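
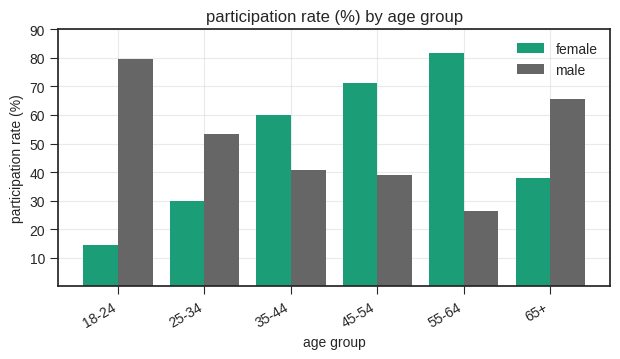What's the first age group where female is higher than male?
25-34: female ≈ 30 vs male ≈ 50 (not yet); 35-44: female ≈ 60 vs male ≈ 40 (first crossover).

35-44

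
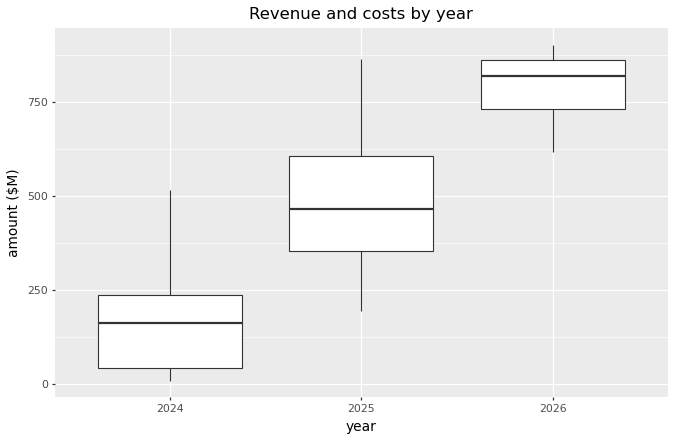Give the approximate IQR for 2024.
Q3 ≈ 200, Q1 ≈ 0; IQR ≈ 200.

≈ 200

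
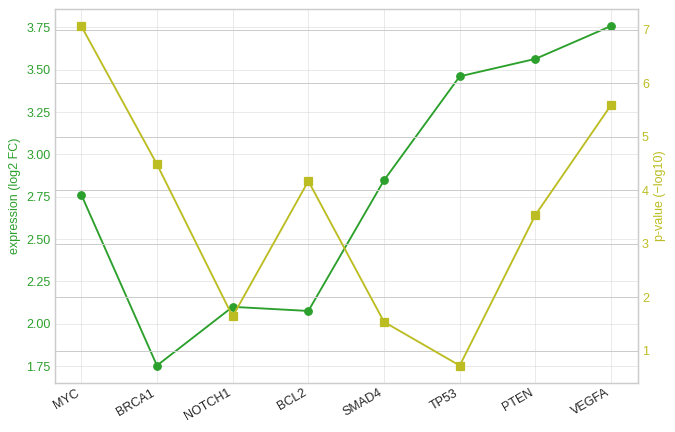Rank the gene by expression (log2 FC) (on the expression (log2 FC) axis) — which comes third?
TP53

Top 4 (on the expression (log2 FC) axis): VEGFA ≈ 3.8, PTEN ≈ 3.6, TP53 ≈ 3.4, SMAD4 ≈ 2.8.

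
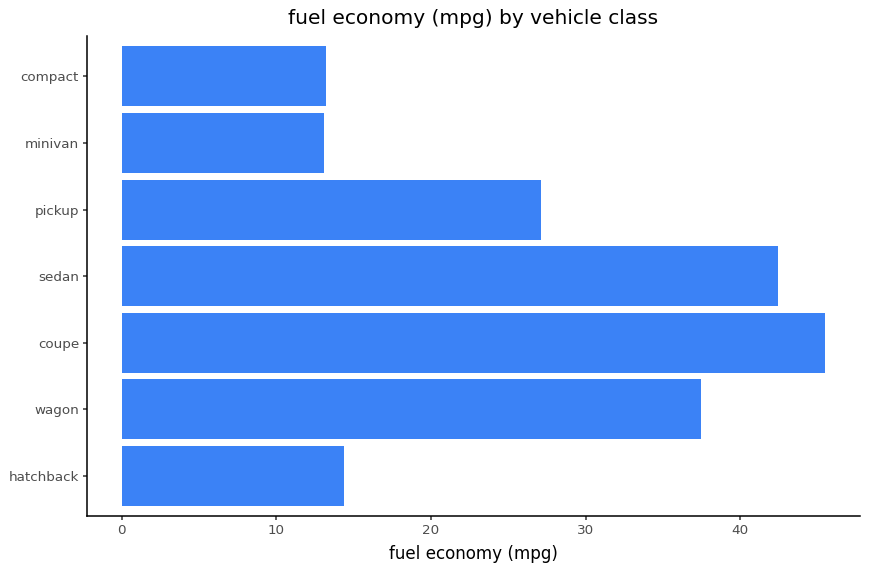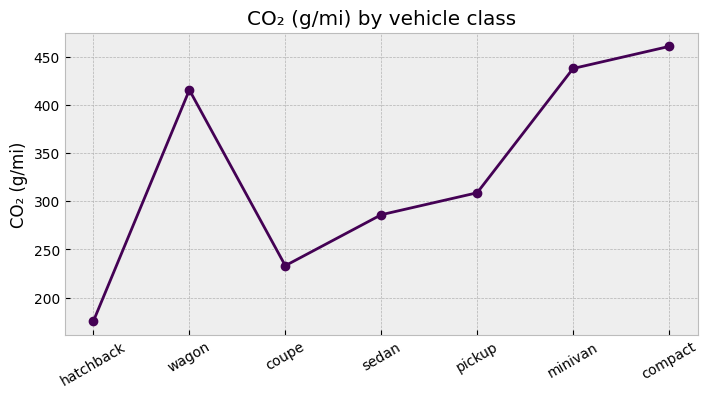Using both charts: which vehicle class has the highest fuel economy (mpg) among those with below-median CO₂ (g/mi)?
coupe

Chart 2 median CO₂ (g/mi) ≈ 300; below-median vehicle classes: hatchback, coupe, sedan. Among those, coupe has the highest fuel economy (mpg) (≈ 45).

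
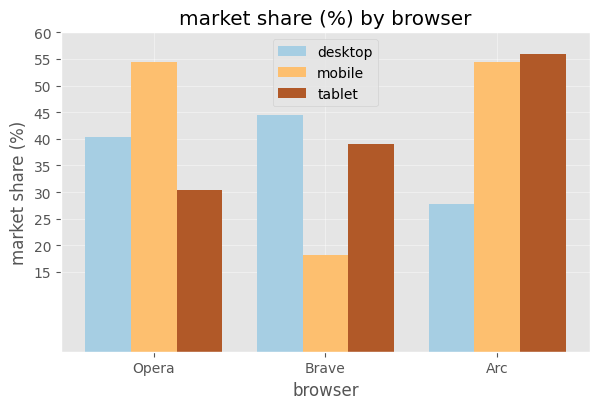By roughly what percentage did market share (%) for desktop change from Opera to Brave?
Opera ≈ 40, Brave ≈ 45; (45 − 40) / 40 ≈ +12.5%.

≈ +12.5%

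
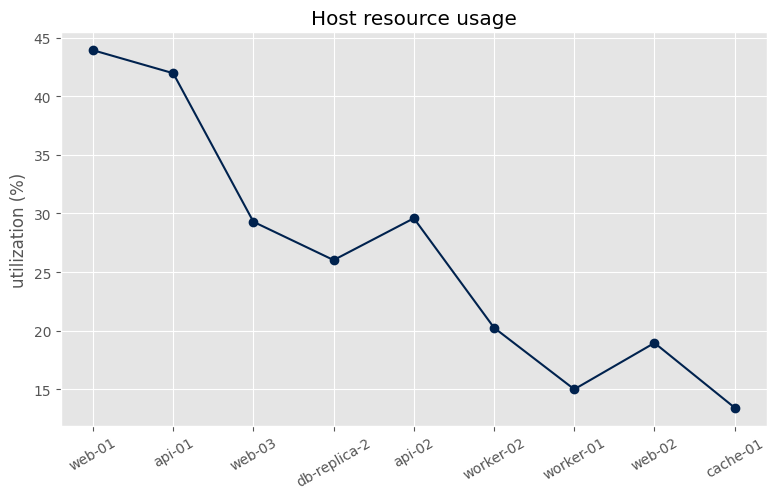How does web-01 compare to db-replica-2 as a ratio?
≈ 1.8×

web-01 ≈ 45, db-replica-2 ≈ 25; 45/25 ≈ 1.8.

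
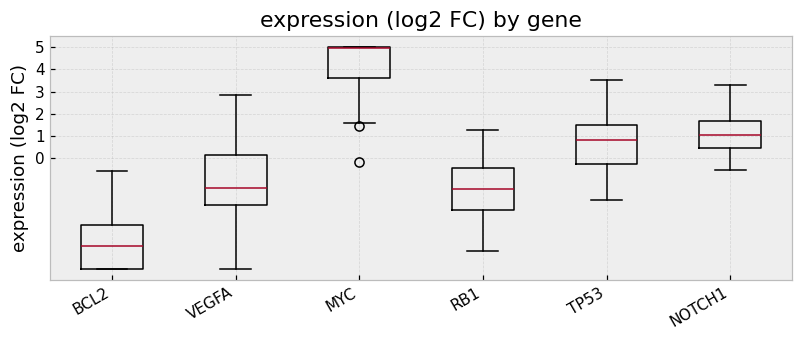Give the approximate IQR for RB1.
≈ 2

Q3 ≈ 0, Q1 ≈ -2; IQR ≈ 2.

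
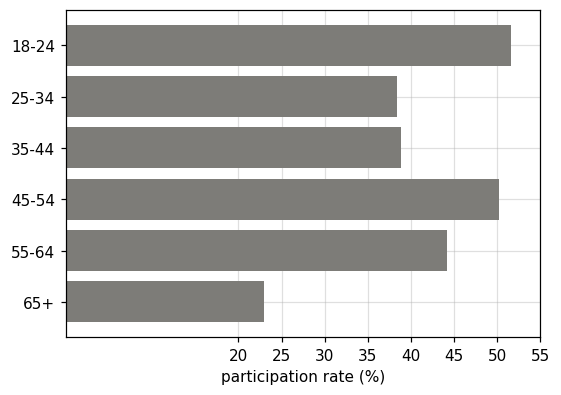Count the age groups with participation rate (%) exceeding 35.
Above 35: 18-24, 25-34, 35-44, 45-54, 55-64.

5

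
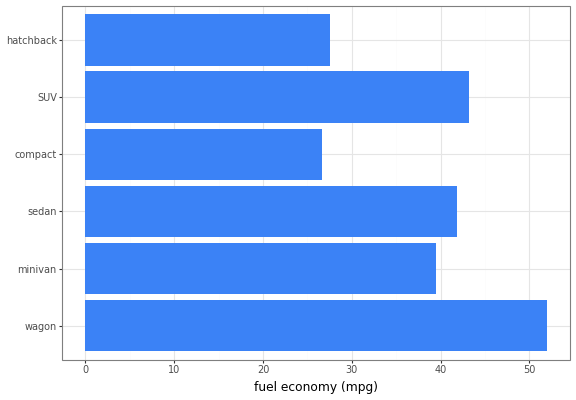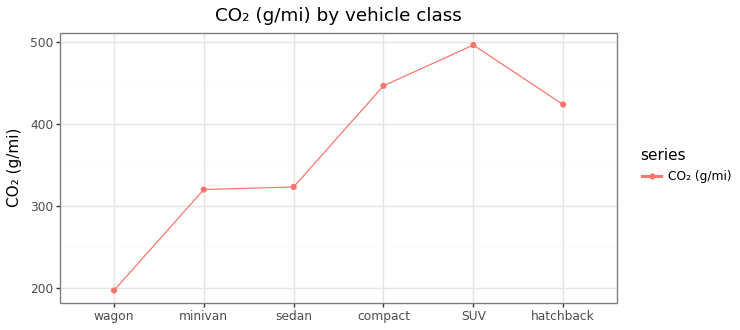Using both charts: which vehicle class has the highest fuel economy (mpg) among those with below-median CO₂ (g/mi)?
Chart 2 median CO₂ (g/mi) ≈ 350; below-median vehicle classes: wagon, minivan, sedan. Among those, wagon has the highest fuel economy (mpg) (≈ 50).

wagon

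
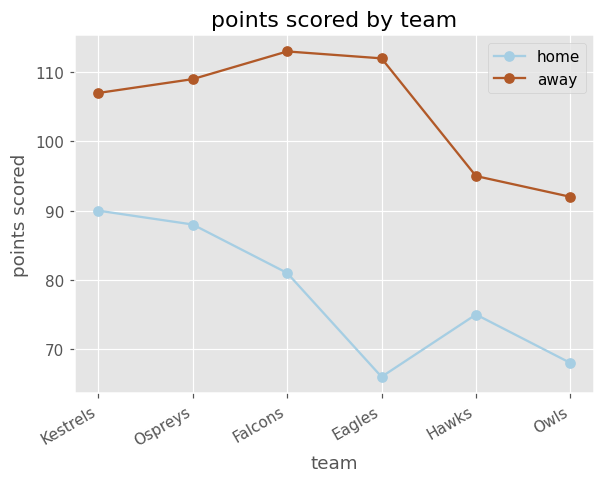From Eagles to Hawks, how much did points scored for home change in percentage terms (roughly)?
Eagles ≈ 65, Hawks ≈ 75; (75 − 65) / 65 ≈ +15.4%.

≈ +15.4%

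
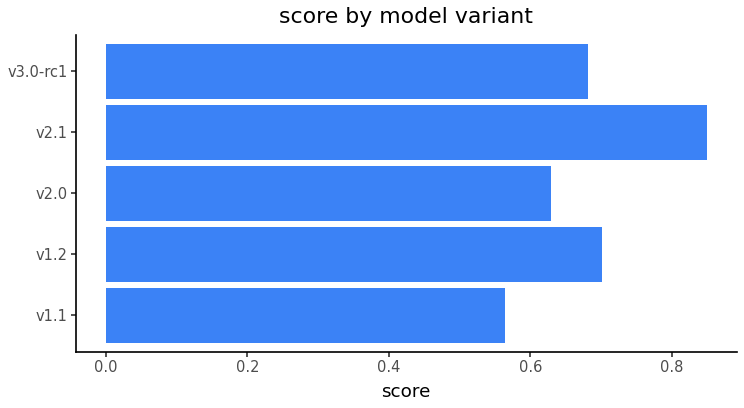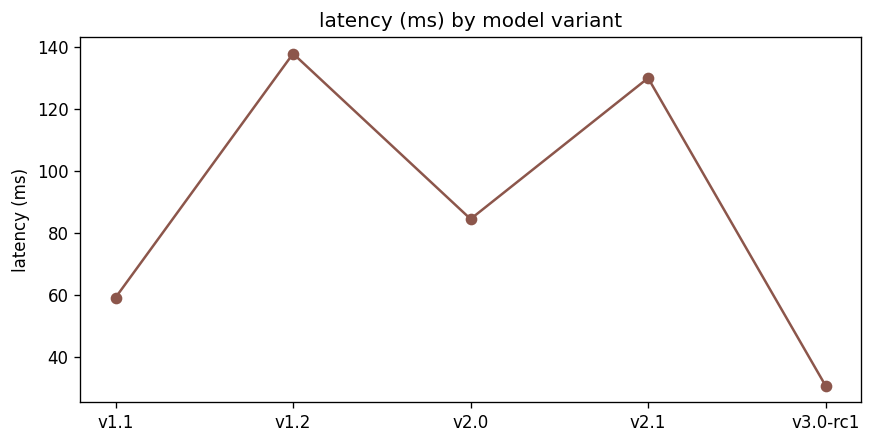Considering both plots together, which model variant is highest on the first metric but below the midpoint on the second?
Chart 2 median latency (ms) ≈ 80; below-median model variants: v1.1, v3.0-rc1. Among those, v3.0-rc1 has the highest score (≈ 0.7).

v3.0-rc1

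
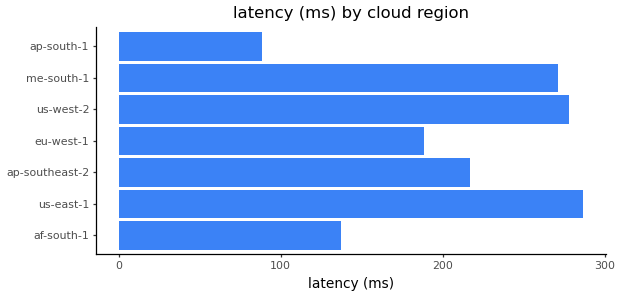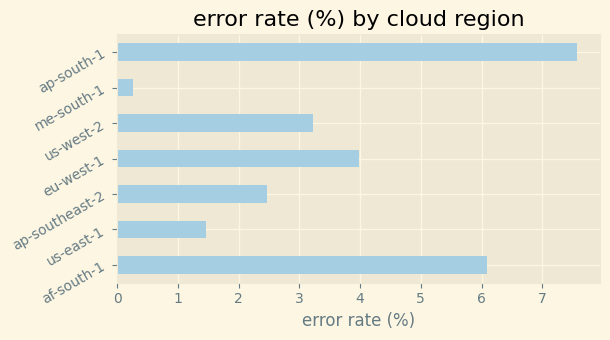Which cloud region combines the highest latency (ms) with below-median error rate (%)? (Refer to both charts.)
Chart 2 median error rate (%) ≈ 3; below-median cloud regions: us-east-1, ap-southeast-2, me-south-1. Among those, us-east-1 has the highest latency (ms) (≈ 300).

us-east-1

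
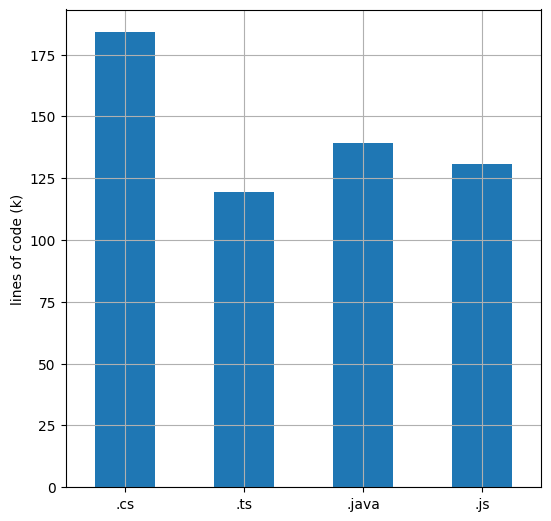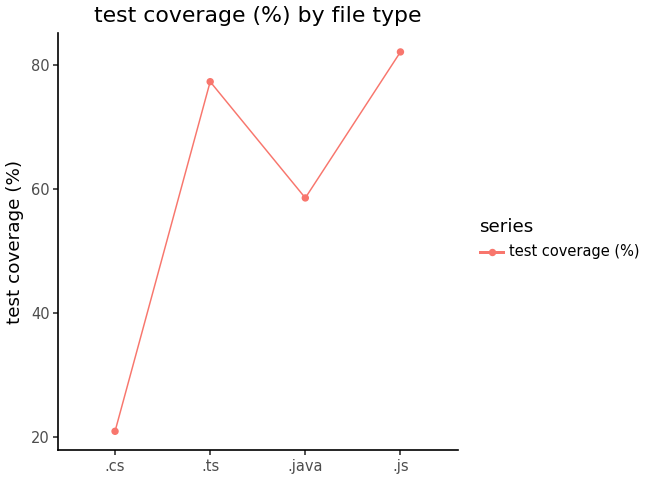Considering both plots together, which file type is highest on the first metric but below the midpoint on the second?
.cs

Chart 2 median test coverage (%) ≈ 70; below-median file types: .cs, .java. Among those, .cs has the highest lines of code (k) (≈ 180).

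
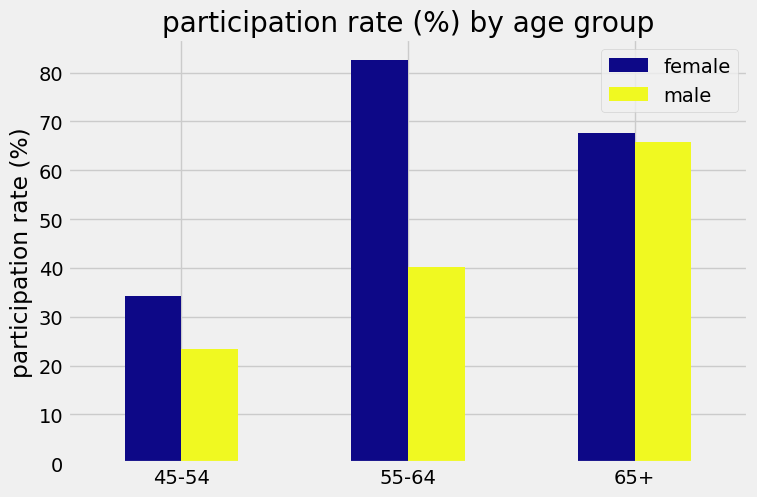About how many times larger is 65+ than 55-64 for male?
≈ 1.75×

65+ ≈ 70, 55-64 ≈ 40; 70/40 ≈ 1.75.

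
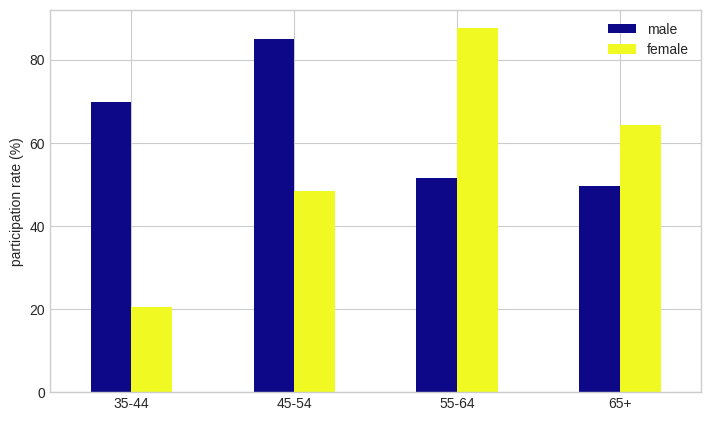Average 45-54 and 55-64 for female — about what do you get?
≈ 70

(50 + 90) / 2 ≈ 70.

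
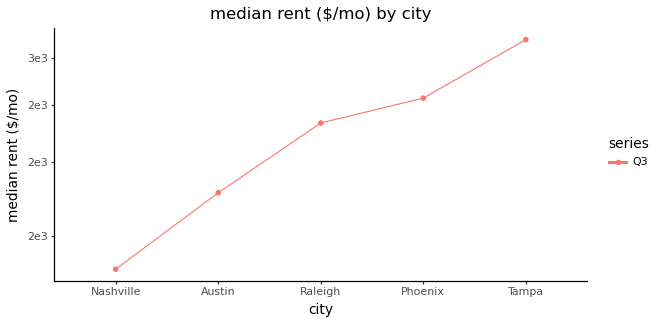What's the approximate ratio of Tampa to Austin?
≈ 1.78×

Tampa ≈ 3200, Austin ≈ 1800; 3200/1800 ≈ 1.78.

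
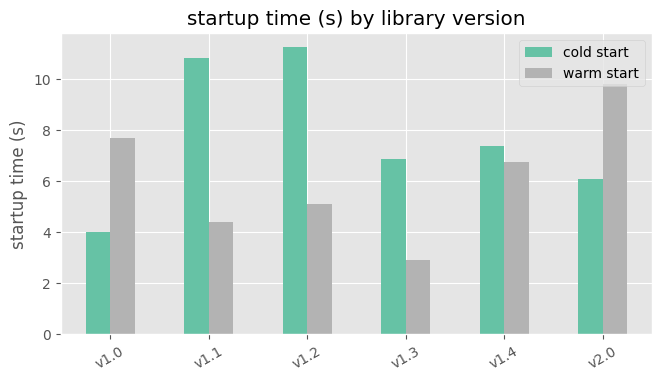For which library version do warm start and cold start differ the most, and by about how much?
v1.1, ≈ 7 s

v1.1: warm start ≈ 4, cold start ≈ 11 → gap ≈ 7. Next-largest (v1.2) is only ≈ 6.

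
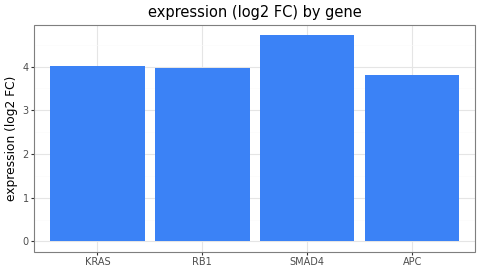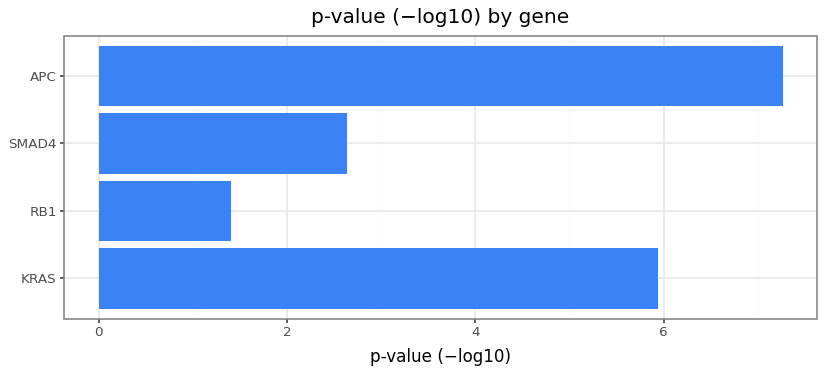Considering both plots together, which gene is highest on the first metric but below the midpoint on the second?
SMAD4

Chart 2 median p-value (−log10) ≈ 4; below-median genes: RB1, SMAD4. Among those, SMAD4 has the highest expression (log2 FC) (≈ 4.5).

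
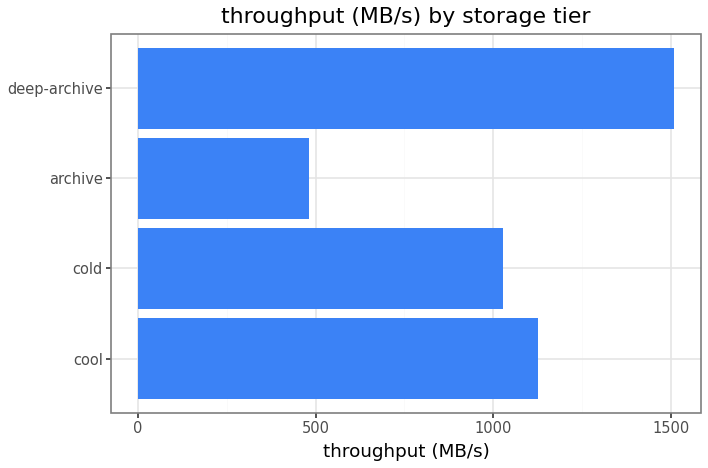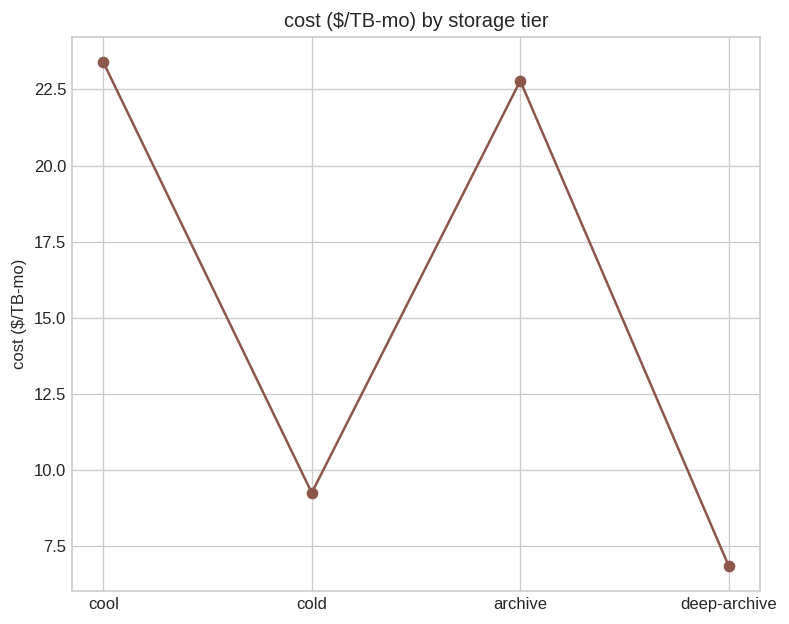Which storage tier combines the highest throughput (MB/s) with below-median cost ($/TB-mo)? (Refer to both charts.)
Chart 2 median cost ($/TB-mo) ≈ 15; below-median storage tiers: cold, deep-archive. Among those, deep-archive has the highest throughput (MB/s) (≈ 1600).

deep-archive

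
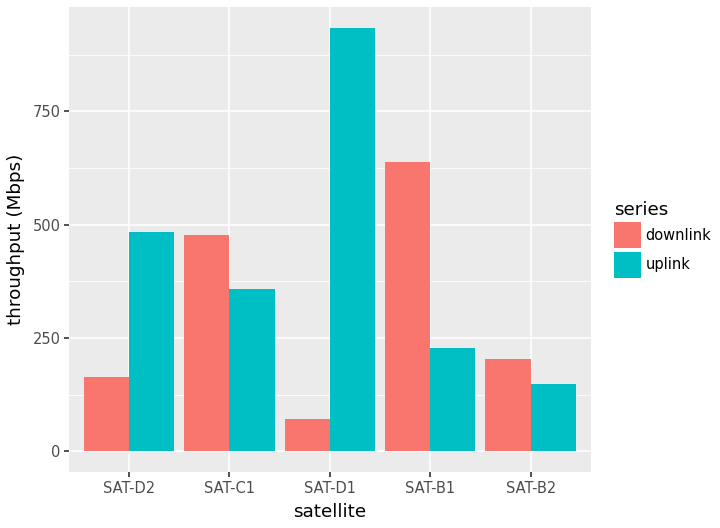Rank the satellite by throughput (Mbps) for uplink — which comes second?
SAT-D2

Top 3 for uplink: SAT-D1 ≈ 900, SAT-D2 ≈ 500, SAT-C1 ≈ 400.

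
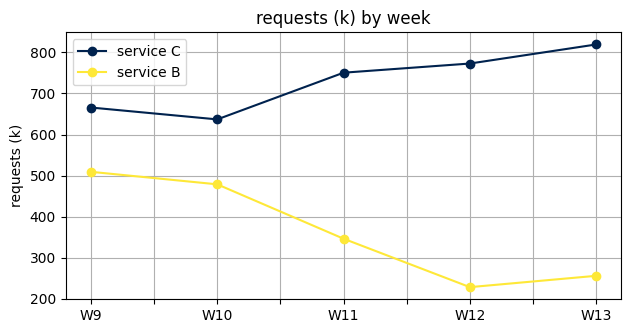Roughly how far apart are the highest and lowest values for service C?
≈ 150

Max W13 ≈ 800, min W10 ≈ 650; range ≈ 150.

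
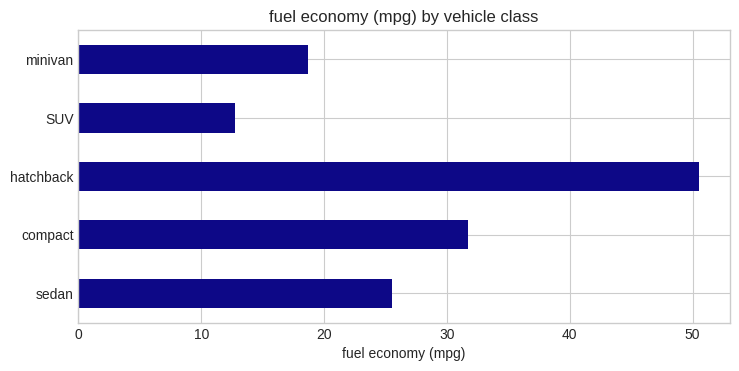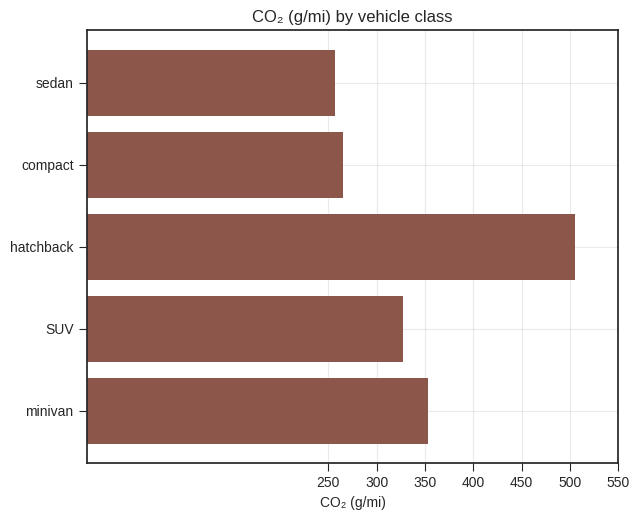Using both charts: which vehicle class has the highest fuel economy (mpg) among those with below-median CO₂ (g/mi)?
Chart 2 median CO₂ (g/mi) ≈ 350; below-median vehicle classes: sedan, compact. Among those, compact has the highest fuel economy (mpg) (≈ 30).

compact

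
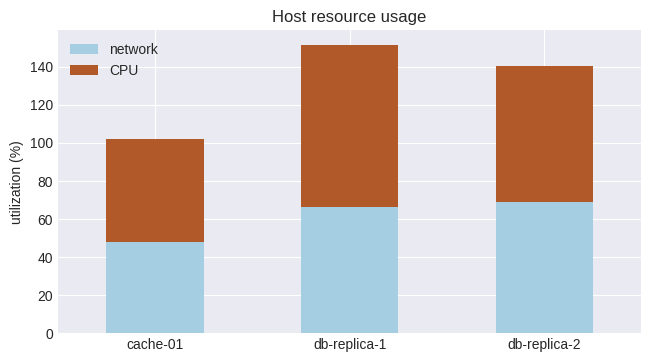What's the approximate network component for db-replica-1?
network top ≈ 60, bottom ≈ 0; segment ≈ 60.

≈ 60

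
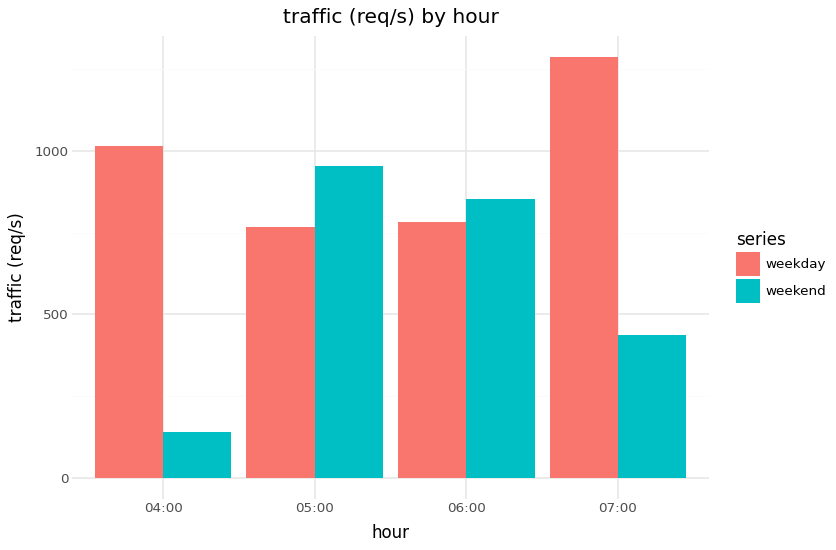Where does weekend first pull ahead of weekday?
05:00

04:00: weekend ≈ 200 vs weekday ≈ 1000 (not yet); 05:00: weekend ≈ 1000 vs weekday ≈ 800 (first crossover).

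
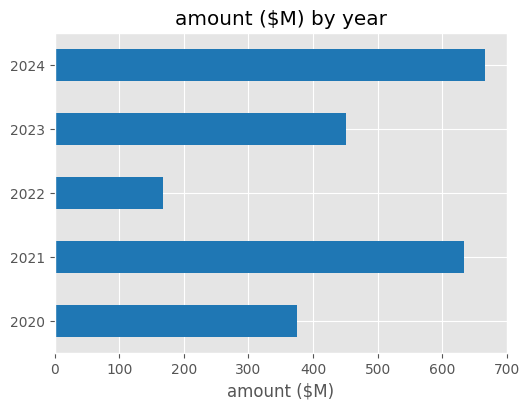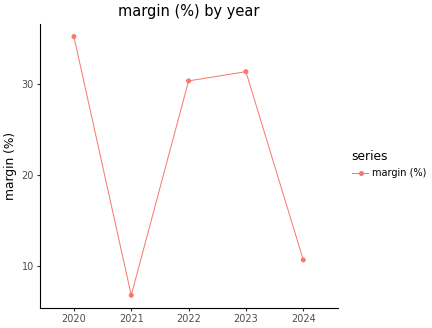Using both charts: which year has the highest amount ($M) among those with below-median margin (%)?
2024

Chart 2 median margin (%) ≈ 30; below-median years: 2021, 2024. Among those, 2024 has the highest amount ($M) (≈ 700).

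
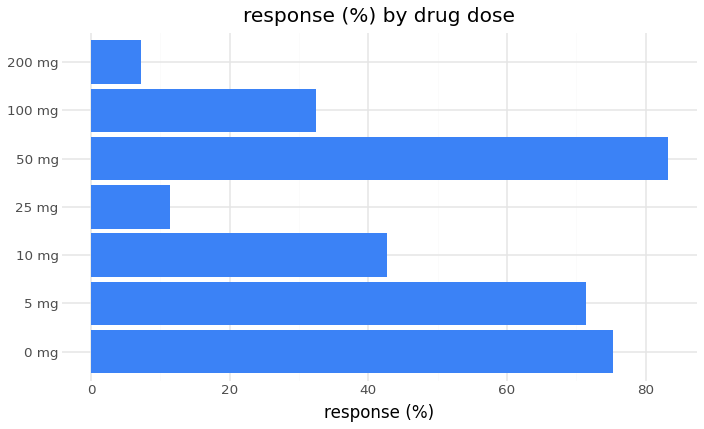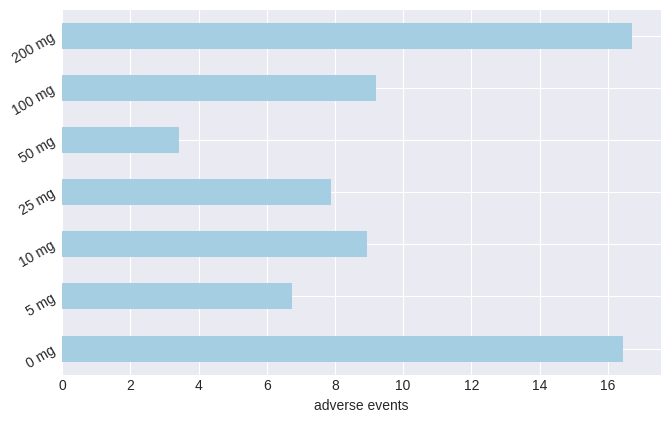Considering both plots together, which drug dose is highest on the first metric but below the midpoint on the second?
Chart 2 median adverse events ≈ 8; below-median drug doses: 5 mg, 25 mg, 50 mg. Among those, 50 mg has the highest response (%) (≈ 80).

50 mg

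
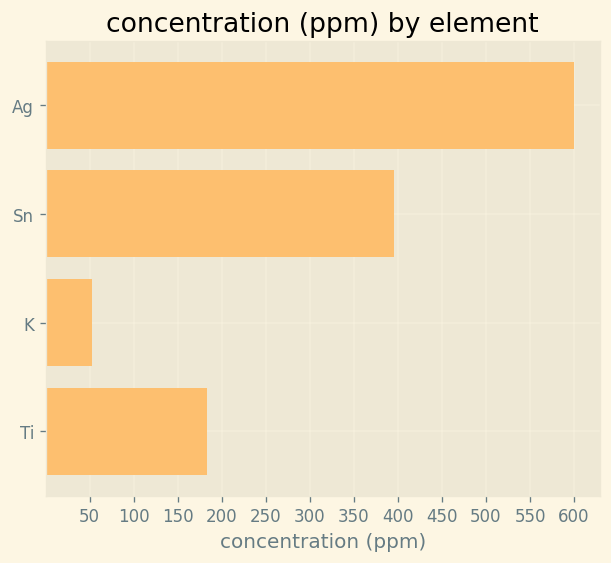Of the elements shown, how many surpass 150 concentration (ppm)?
3

Above 150: Ag, Sn, Ti.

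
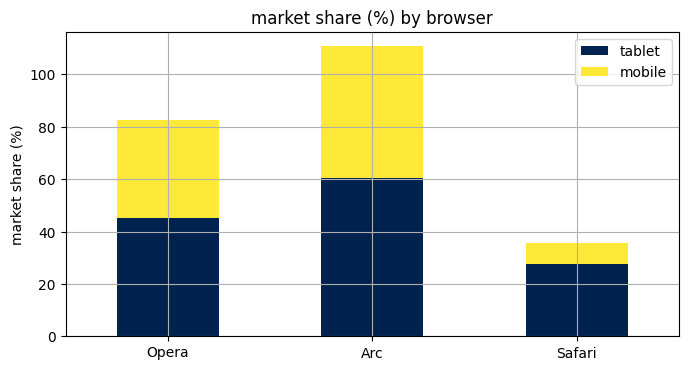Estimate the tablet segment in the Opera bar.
tablet top ≈ 40, bottom ≈ 0; segment ≈ 40.

≈ 40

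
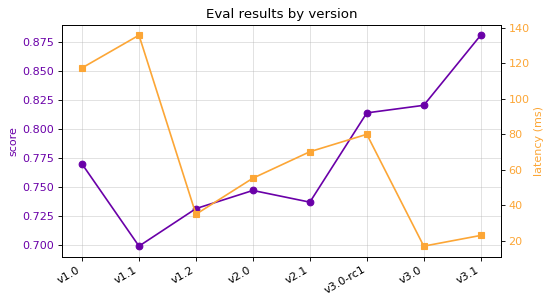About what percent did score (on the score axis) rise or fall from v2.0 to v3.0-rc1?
≈ +10.8%

v2.0 ≈ 0.74, v3.0-rc1 ≈ 0.82; (0.82 − 0.74) / 0.74 ≈ +10.8%.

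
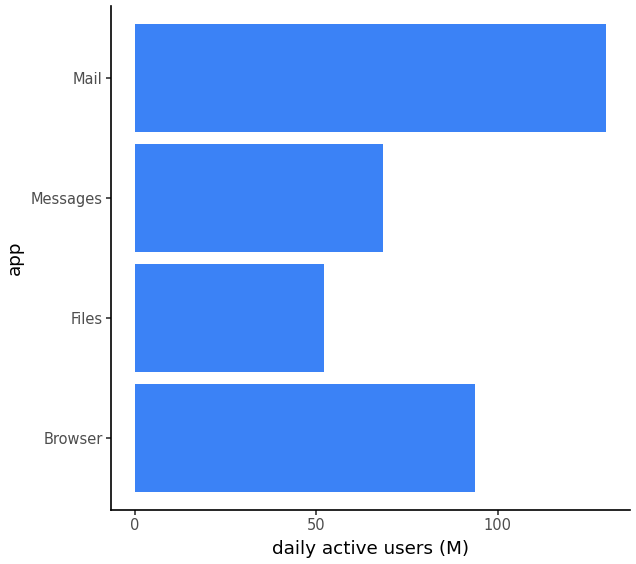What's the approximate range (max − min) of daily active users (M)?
Max Mail ≈ 120, min Files ≈ 60; range ≈ 60.

≈ 60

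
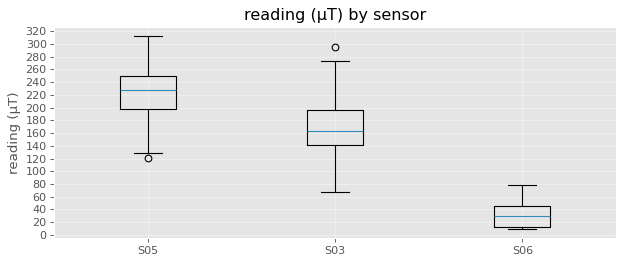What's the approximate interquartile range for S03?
≈ 60

Q3 ≈ 200, Q1 ≈ 140; IQR ≈ 60.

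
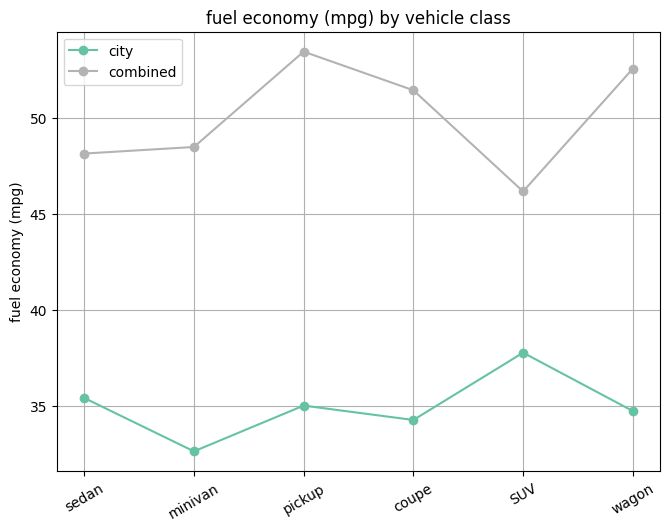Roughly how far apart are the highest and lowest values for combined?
Max pickup ≈ 54, min SUV ≈ 46; range ≈ 8.

≈ 8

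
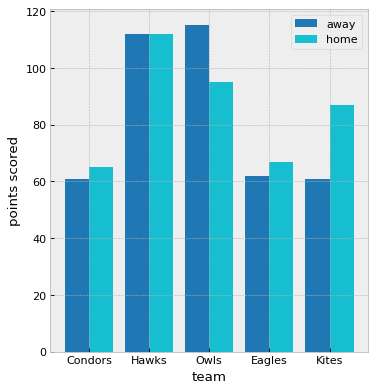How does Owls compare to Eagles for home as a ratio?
≈ 1.43×

Owls ≈ 100, Eagles ≈ 70; 100/70 ≈ 1.43.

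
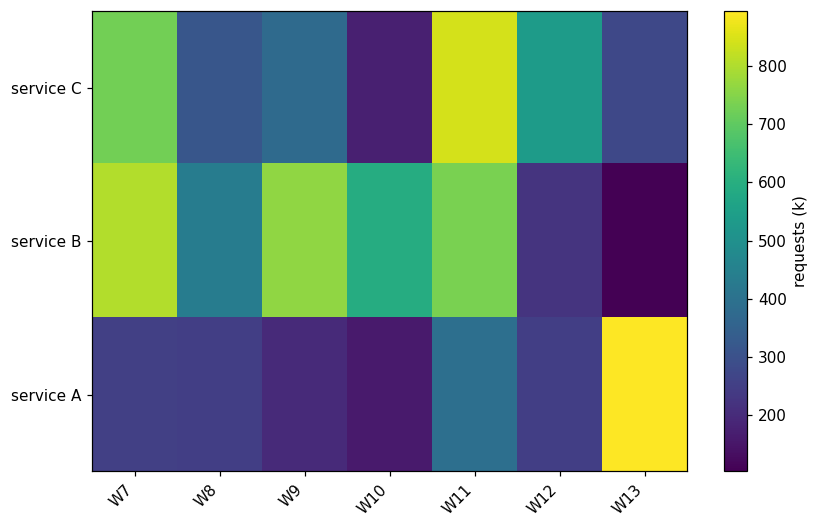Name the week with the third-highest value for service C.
W12

Top 4 for service C: W11 ≈ 800, W7 ≈ 700, W12 ≈ 500, W9 ≈ 400.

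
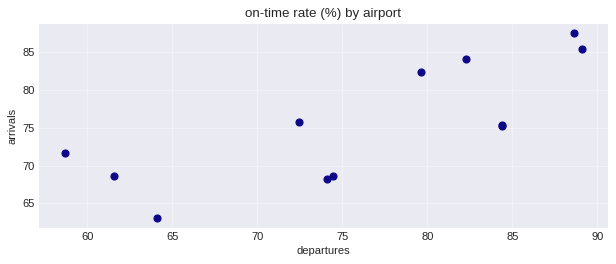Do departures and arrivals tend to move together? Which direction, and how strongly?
positive, strong

Points are positively correlated; strong (|r| ≈ 0.8).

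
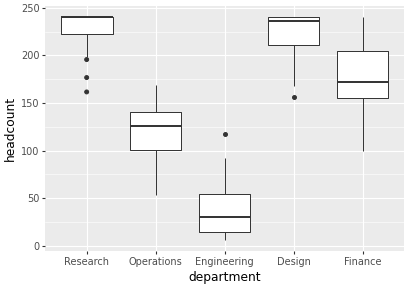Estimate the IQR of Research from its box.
Q3 ≈ 240, Q1 ≈ 220; IQR ≈ 20.

≈ 20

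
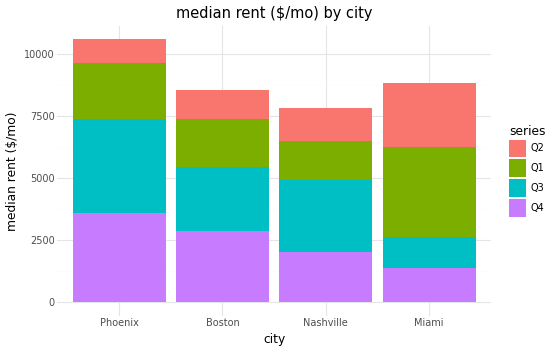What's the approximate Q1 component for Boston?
Q1 top ≈ 7000, bottom ≈ 5000; segment ≈ 2000.

≈ 2000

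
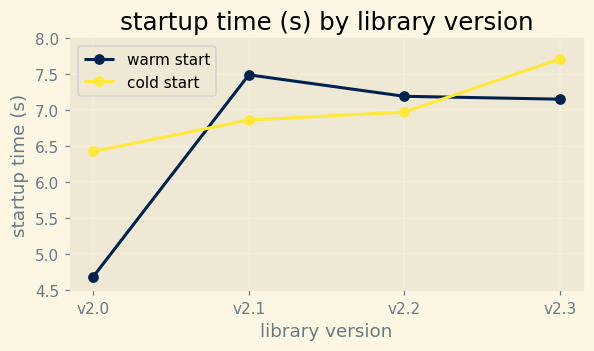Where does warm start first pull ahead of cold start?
v2.0: warm start ≈ 4.5 vs cold start ≈ 6.5 (not yet); v2.1: warm start ≈ 7.5 vs cold start ≈ 7.0 (first crossover).

v2.1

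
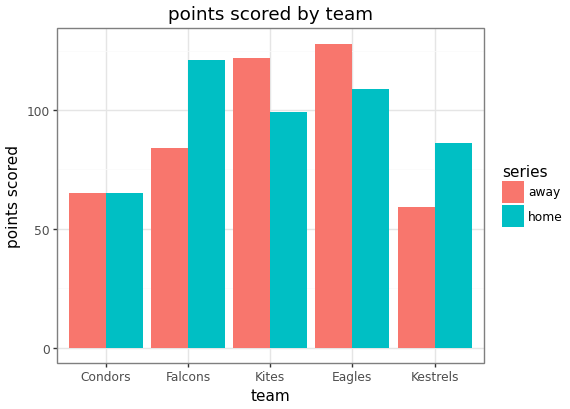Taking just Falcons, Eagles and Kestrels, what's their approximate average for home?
≈ 100

(120 + 100 + 80) / 3 ≈ 100.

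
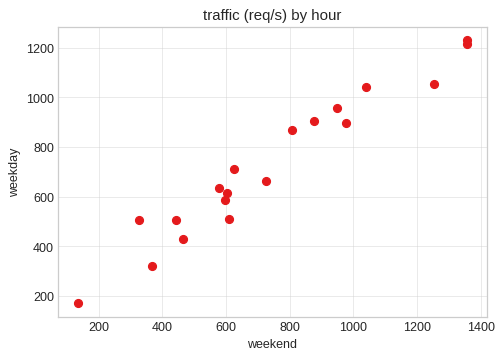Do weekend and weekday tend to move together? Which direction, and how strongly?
positive, strong

Points are positively correlated; strong (|r| ≈ 1.0).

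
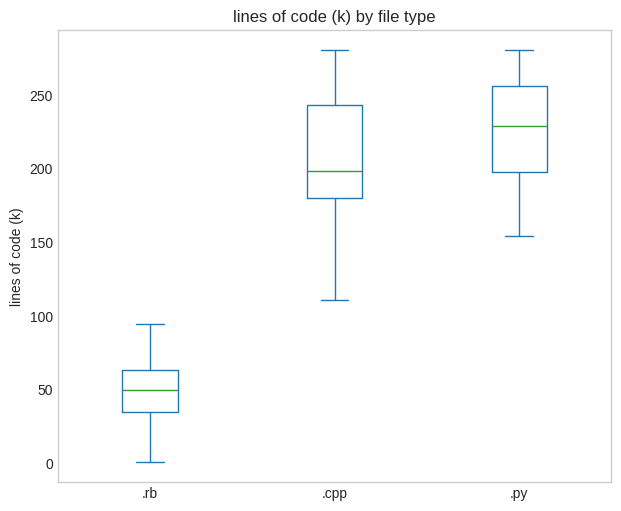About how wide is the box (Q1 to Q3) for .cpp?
≈ 60

Q3 ≈ 240, Q1 ≈ 180; IQR ≈ 60.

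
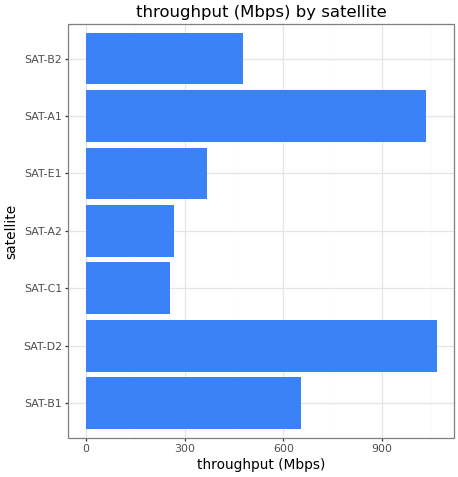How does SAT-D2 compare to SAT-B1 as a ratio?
≈ 1.57×

SAT-D2 ≈ 1100, SAT-B1 ≈ 700; 1100/700 ≈ 1.57.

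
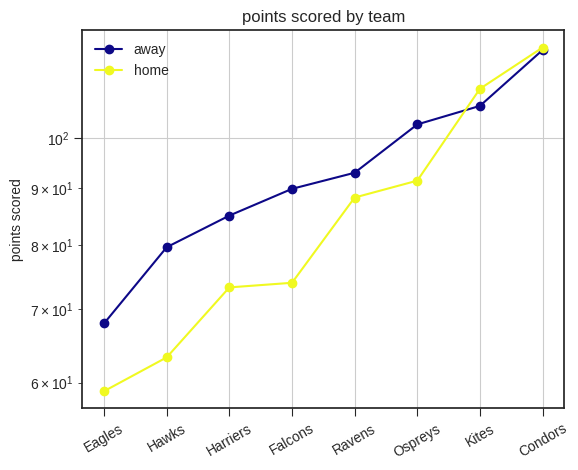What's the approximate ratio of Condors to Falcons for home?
Condors ≈ 120, Falcons ≈ 70; 120/70 ≈ 1.71.

≈ 1.71×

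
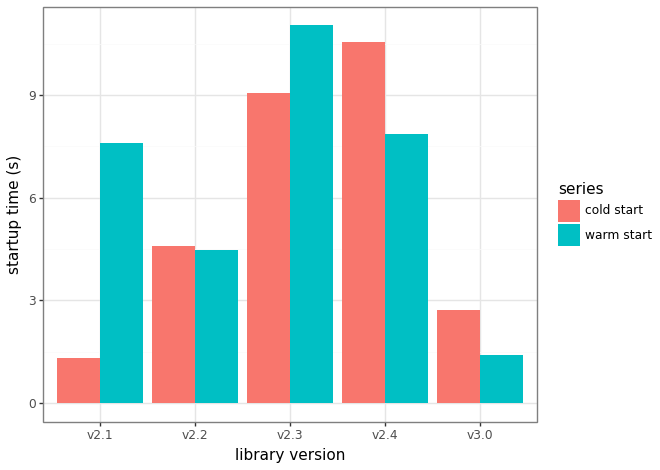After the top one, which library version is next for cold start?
Top 3 for cold start: v2.4 ≈ 11, v2.3 ≈ 9, v2.2 ≈ 5.

v2.3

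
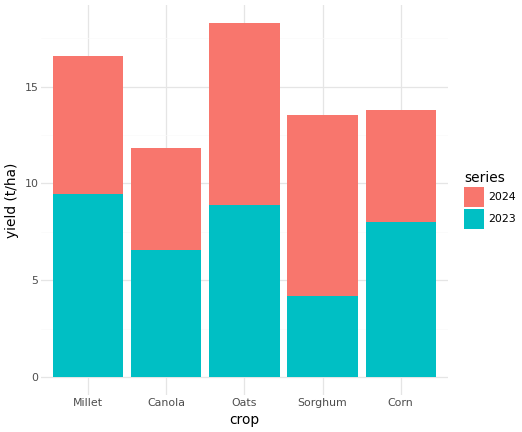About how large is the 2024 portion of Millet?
2024 top ≈ 16, bottom ≈ 10; segment ≈ 6.

≈ 6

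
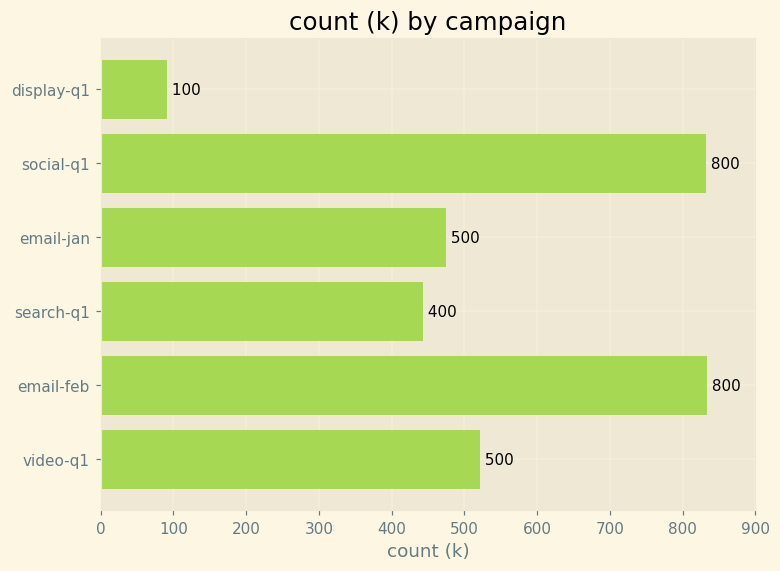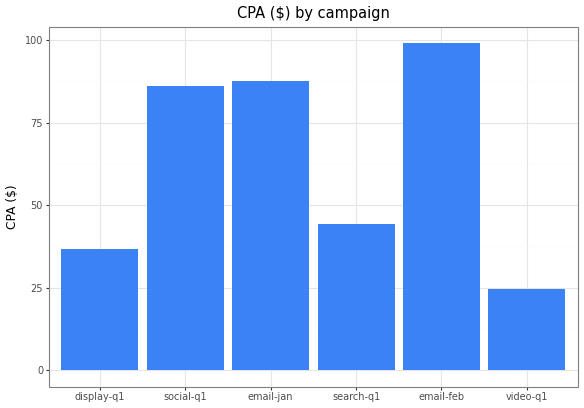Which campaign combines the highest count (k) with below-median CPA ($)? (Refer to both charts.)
video-q1

Chart 2 median CPA ($) ≈ 70; below-median campaigns: display-q1, search-q1, video-q1. Among those, video-q1 has the highest count (k) (≈ 500).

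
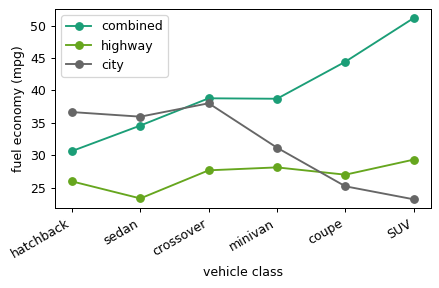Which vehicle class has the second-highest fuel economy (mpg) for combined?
Top 3 for combined: SUV ≈ 50, coupe ≈ 45, crossover ≈ 40.

coupe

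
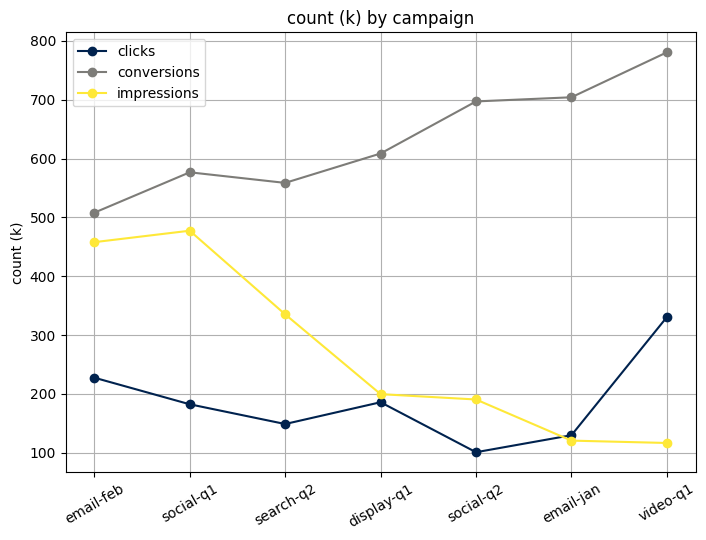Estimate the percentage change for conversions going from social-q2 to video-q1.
≈ +14.3%

social-q2 ≈ 700, video-q1 ≈ 800; (800 − 700) / 700 ≈ +14.3%.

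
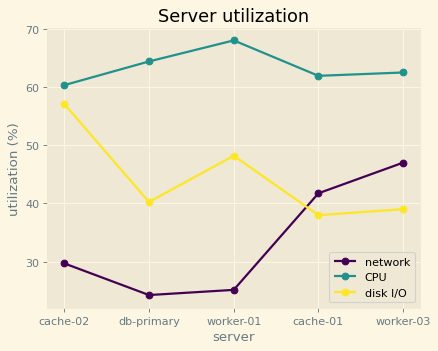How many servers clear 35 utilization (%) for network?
2

Above 35: cache-01, worker-03.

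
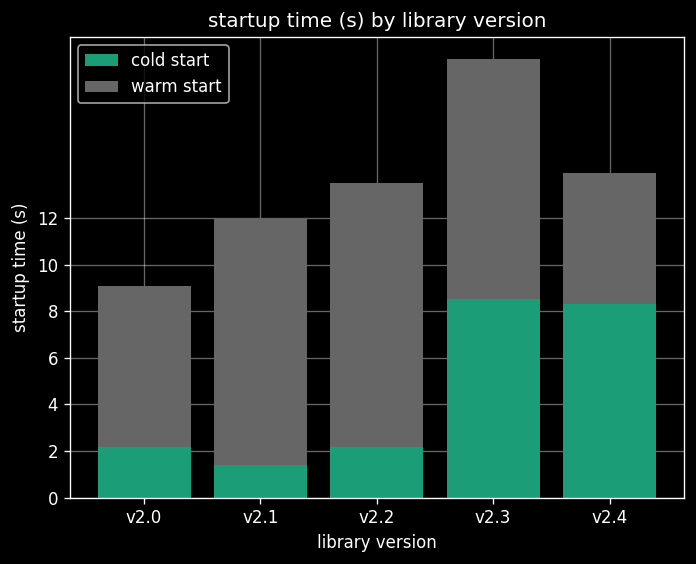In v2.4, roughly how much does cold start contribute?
≈ 8

cold start top ≈ 8, bottom ≈ 0; segment ≈ 8.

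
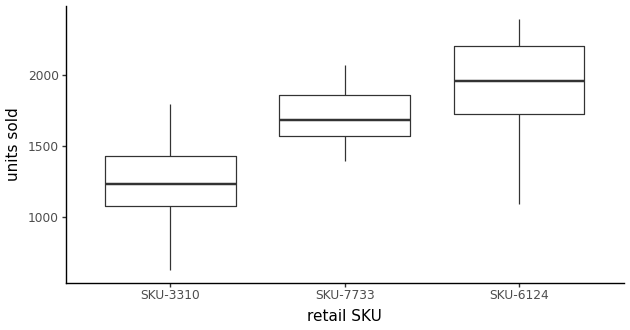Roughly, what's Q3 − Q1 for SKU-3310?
Q3 ≈ 1400, Q1 ≈ 1100; IQR ≈ 300.

≈ 300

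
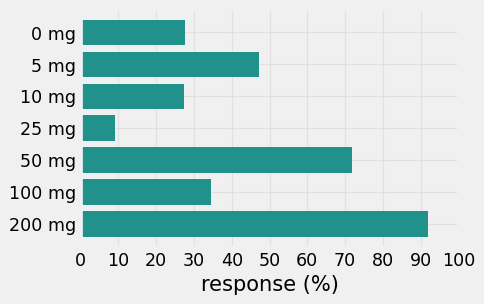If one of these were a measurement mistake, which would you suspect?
200 mg ≈ 90; the rest sit between ≈ 10 and ≈ 70.

200 mg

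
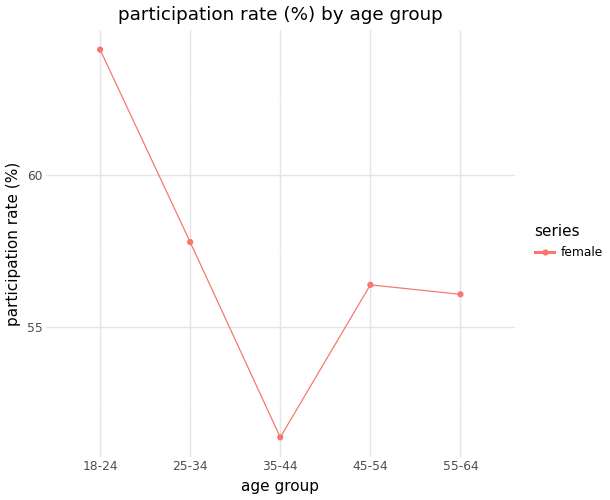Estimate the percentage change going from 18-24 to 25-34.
18-24 ≈ 64, 25-34 ≈ 58; (58 − 64) / 64 ≈ -9.4%.

≈ -9.4%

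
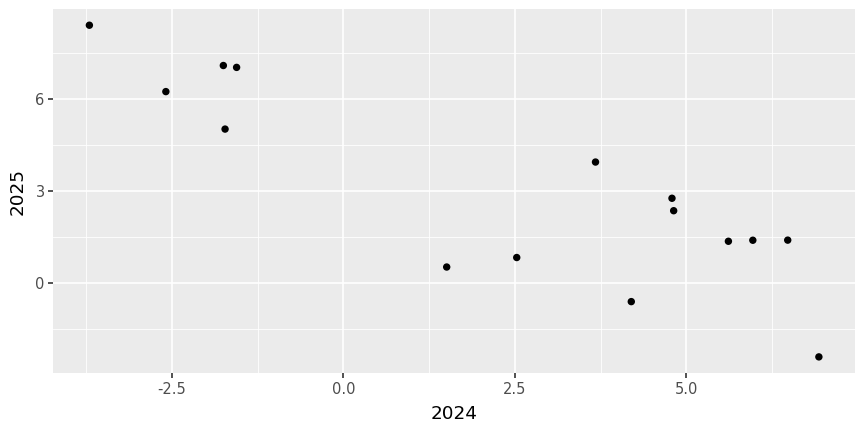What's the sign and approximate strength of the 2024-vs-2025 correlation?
Points are negatively correlated; strong (|r| ≈ 0.8).

negative, strong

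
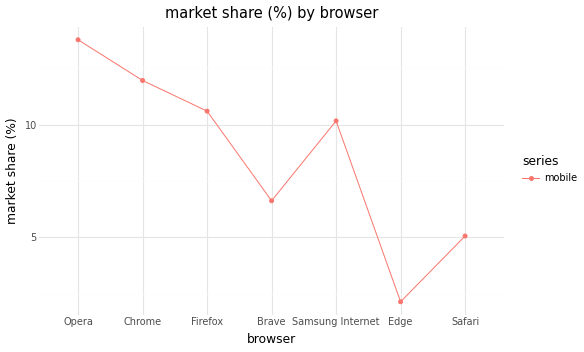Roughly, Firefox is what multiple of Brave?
≈ 1.57×

Firefox ≈ 11, Brave ≈ 7; 11/7 ≈ 1.57.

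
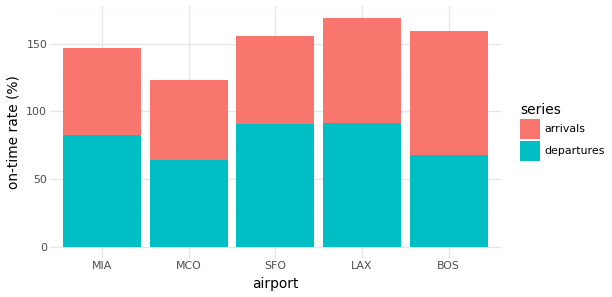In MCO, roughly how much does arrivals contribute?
arrivals top ≈ 120, bottom ≈ 60; segment ≈ 60.

≈ 60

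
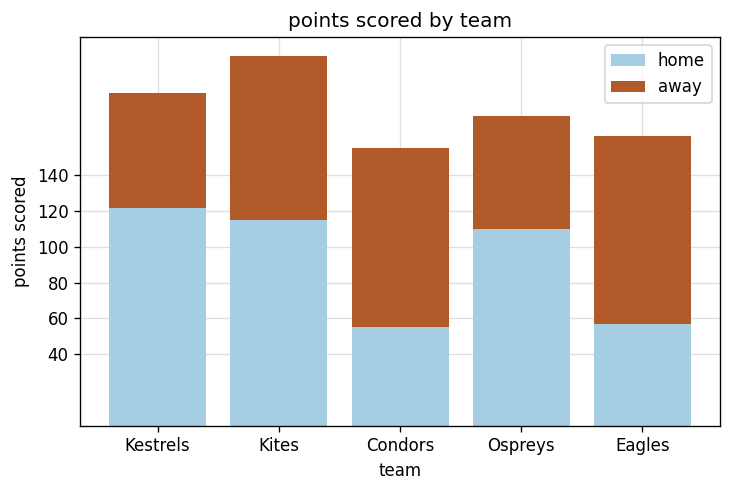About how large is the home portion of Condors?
≈ 60

home top ≈ 60, bottom ≈ 0; segment ≈ 60.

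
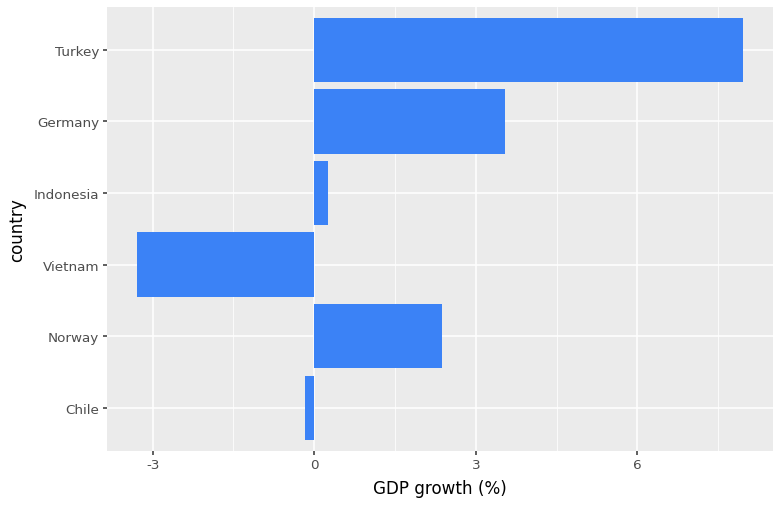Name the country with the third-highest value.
Top 4: Turkey ≈ 8, Germany ≈ 4, Norway ≈ 2, Indonesia ≈ 0.

Norway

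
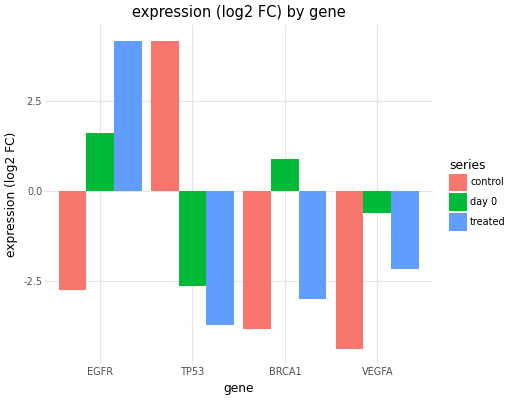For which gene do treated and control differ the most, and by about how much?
TP53: treated ≈ -4, control ≈ 4 → gap ≈ 8. Next-largest (EGFR) is only ≈ 7.

TP53, ≈ 8 log2 FC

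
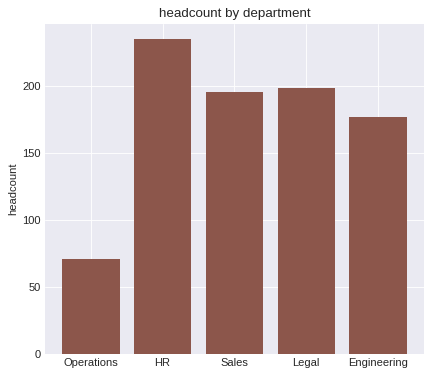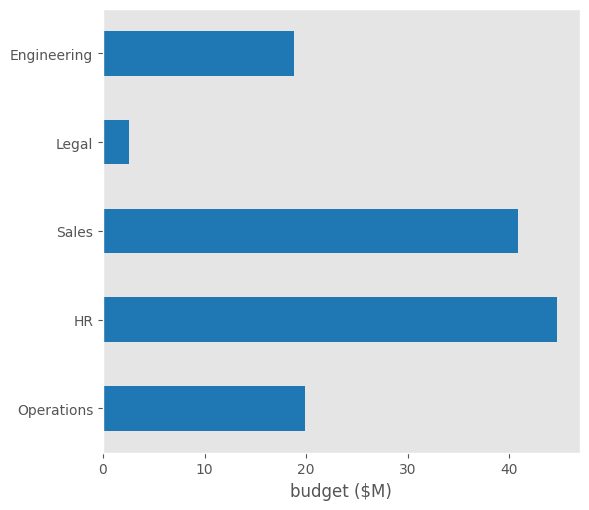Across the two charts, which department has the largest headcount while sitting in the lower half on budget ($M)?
Legal

Chart 2 median budget ($M) ≈ 20; below-median departments: Legal, Engineering. Among those, Legal has the highest headcount (≈ 200).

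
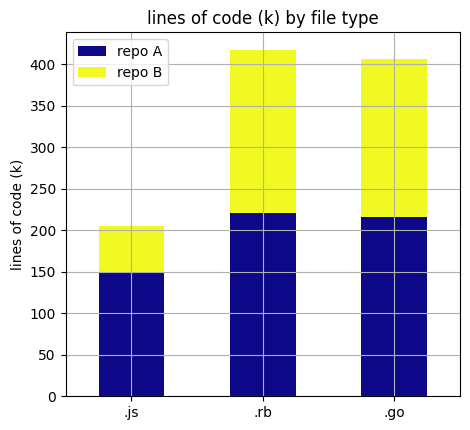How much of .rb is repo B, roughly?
≈ 200

repo B top ≈ 400, bottom ≈ 200; segment ≈ 200.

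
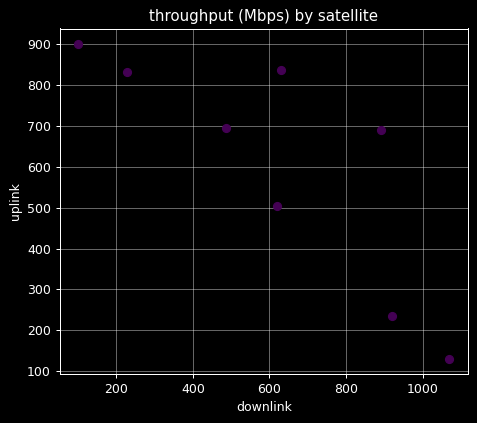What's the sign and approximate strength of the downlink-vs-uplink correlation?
negative, strong

Points are negatively correlated; strong (|r| ≈ 0.8).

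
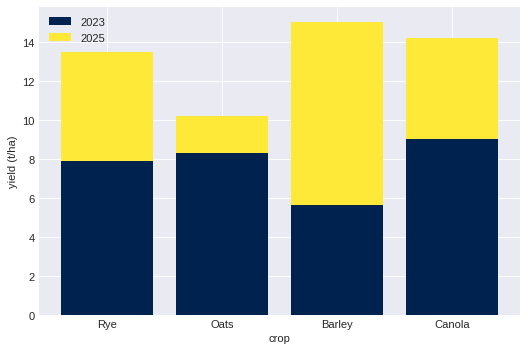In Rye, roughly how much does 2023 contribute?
≈ 8

2023 top ≈ 8, bottom ≈ 0; segment ≈ 8.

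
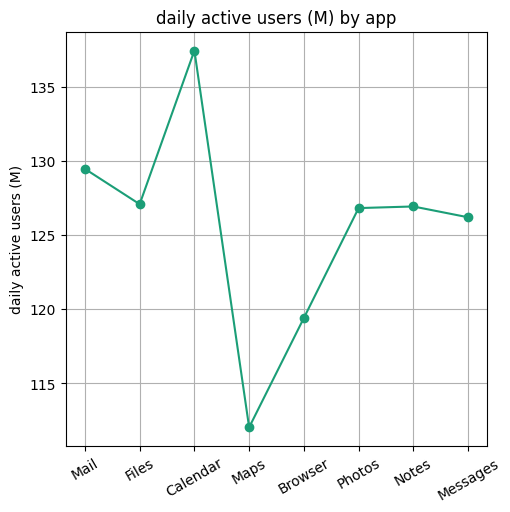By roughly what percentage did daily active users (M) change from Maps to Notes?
Maps ≈ 110, Notes ≈ 125; (125 − 110) / 110 ≈ +13.6%.

≈ +13.6%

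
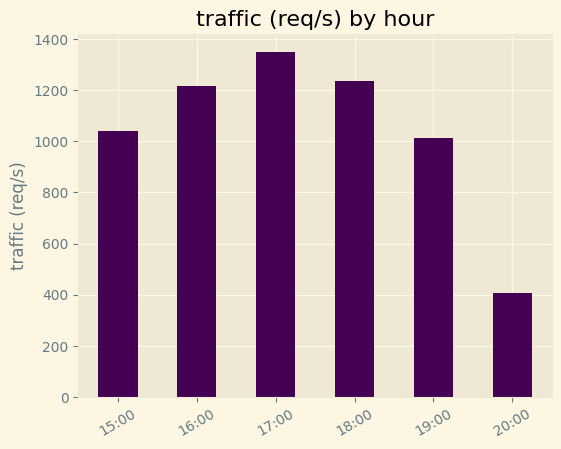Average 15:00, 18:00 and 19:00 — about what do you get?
≈ 1067

(1000 + 1200 + 1000) / 3 ≈ 1067.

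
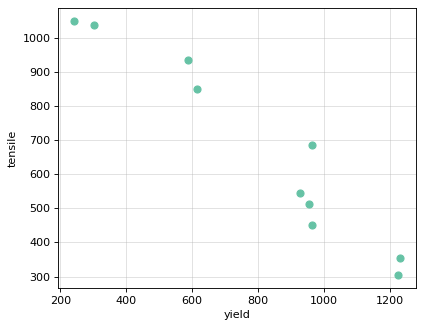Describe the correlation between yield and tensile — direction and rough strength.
Points are negatively correlated; strong (|r| ≈ 1.0).

negative, strong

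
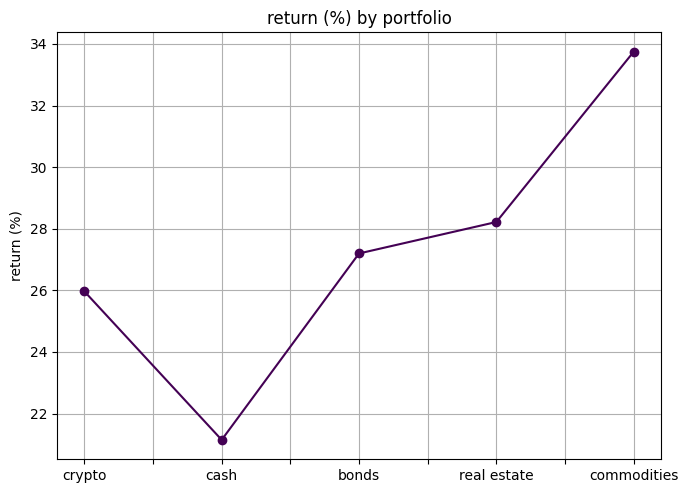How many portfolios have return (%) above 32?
Above 32: commodities.

1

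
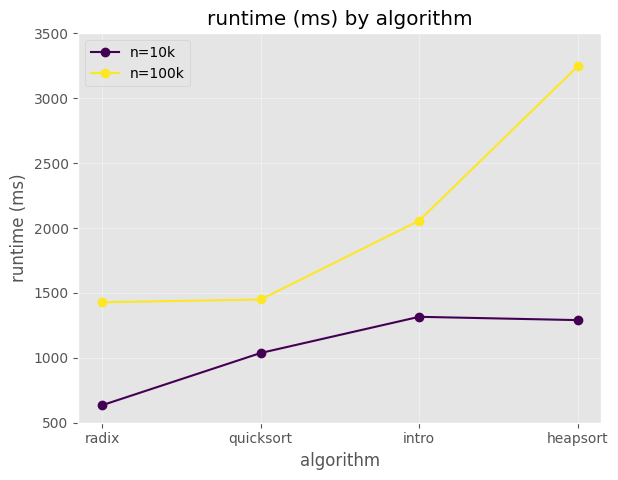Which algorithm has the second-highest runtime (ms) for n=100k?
Top 3 for n=100k: heapsort ≈ 3000, intro ≈ 2000, quicksort ≈ 1500.

intro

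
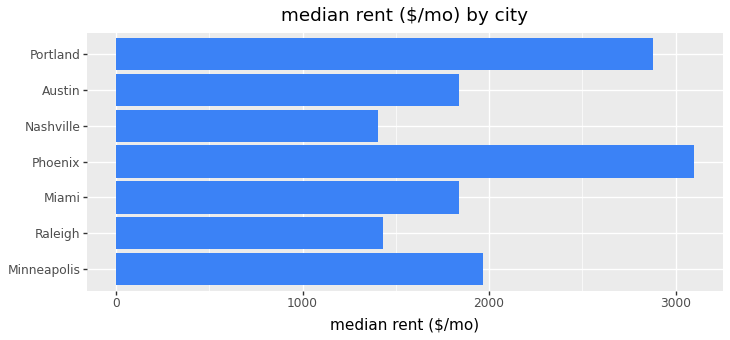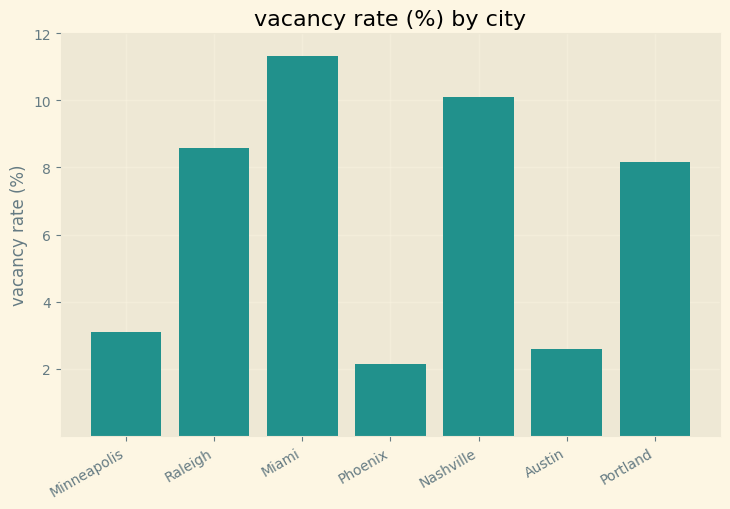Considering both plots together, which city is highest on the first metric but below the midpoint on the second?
Chart 2 median vacancy rate (%) ≈ 8; below-median cities: Minneapolis, Phoenix, Austin. Among those, Phoenix has the highest median rent ($/mo) (≈ 3000).

Phoenix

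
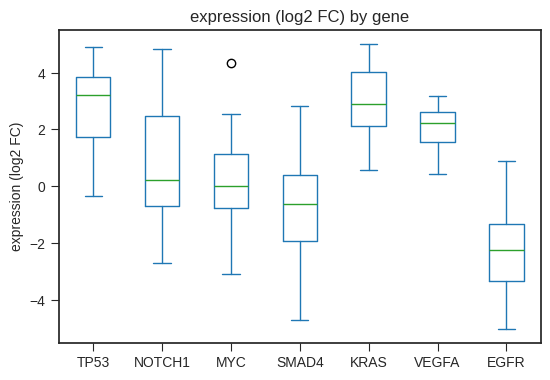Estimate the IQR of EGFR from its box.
Q3 ≈ -1.5, Q1 ≈ -3.5; IQR ≈ 2.0.

≈ 2.0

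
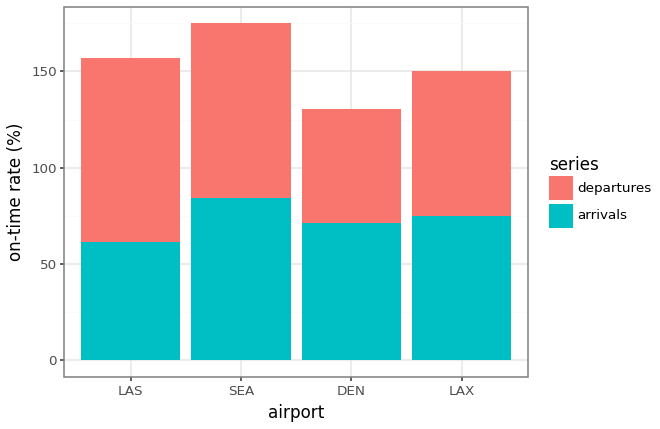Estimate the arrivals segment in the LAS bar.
≈ 60

arrivals top ≈ 60, bottom ≈ 0; segment ≈ 60.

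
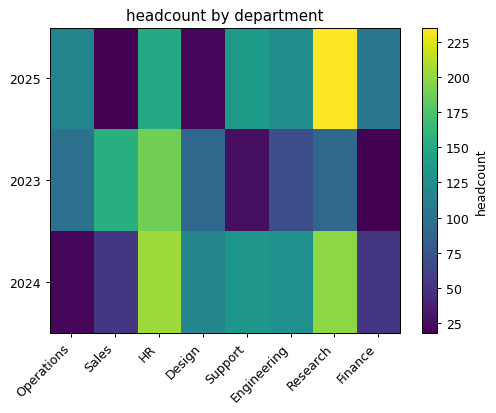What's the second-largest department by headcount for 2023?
Sales

Top 3 for 2023: HR ≈ 180, Sales ≈ 160, Operations ≈ 100.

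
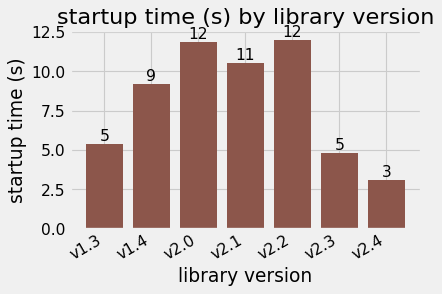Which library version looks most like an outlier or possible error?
v2.4 ≈ 3; the rest sit between ≈ 5 and ≈ 12.

v2.4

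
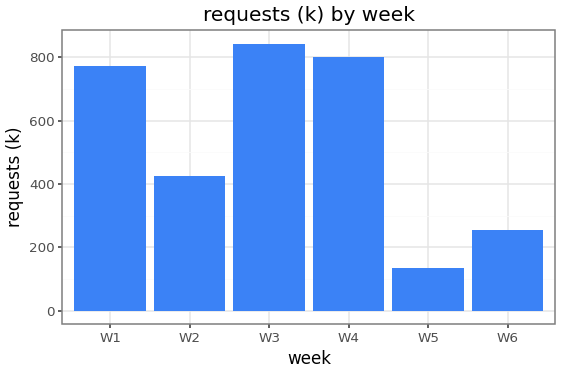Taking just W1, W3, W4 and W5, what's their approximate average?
≈ 625

(800 + 800 + 800 + 100) / 4 ≈ 625.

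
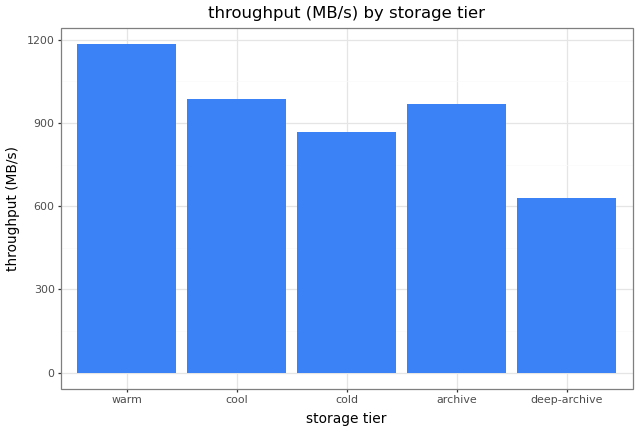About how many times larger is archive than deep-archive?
archive ≈ 1000, deep-archive ≈ 600; 1000/600 ≈ 1.67.

≈ 1.67×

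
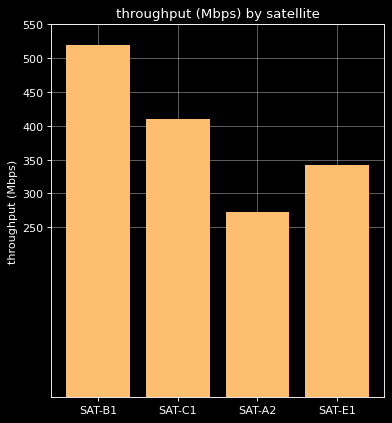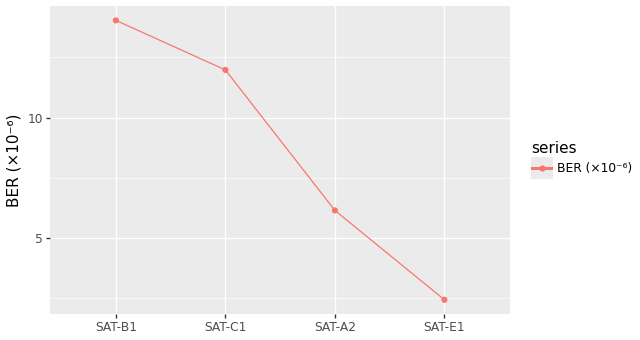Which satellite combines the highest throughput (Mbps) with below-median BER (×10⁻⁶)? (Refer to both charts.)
SAT-E1

Chart 2 median BER (×10⁻⁶) ≈ 10; below-median satellites: SAT-A2, SAT-E1. Among those, SAT-E1 has the highest throughput (Mbps) (≈ 350).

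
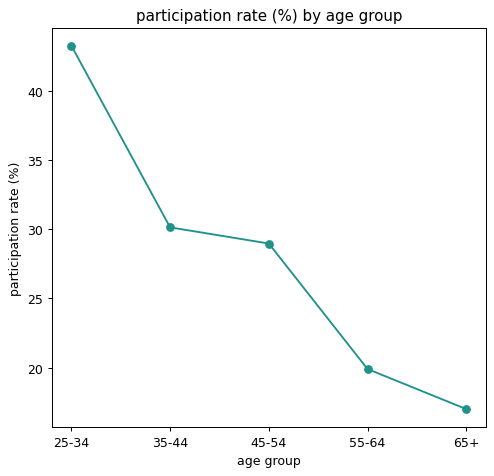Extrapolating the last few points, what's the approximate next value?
≈ 7.5

Last three: 30, 20, 15 → slope ≈ -7.5/step → next ≈ 7.5.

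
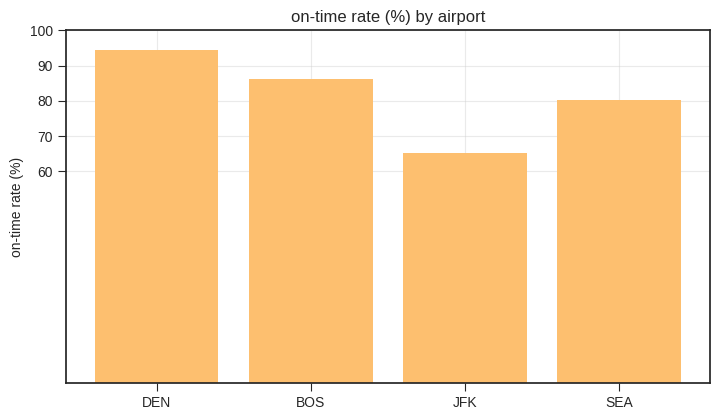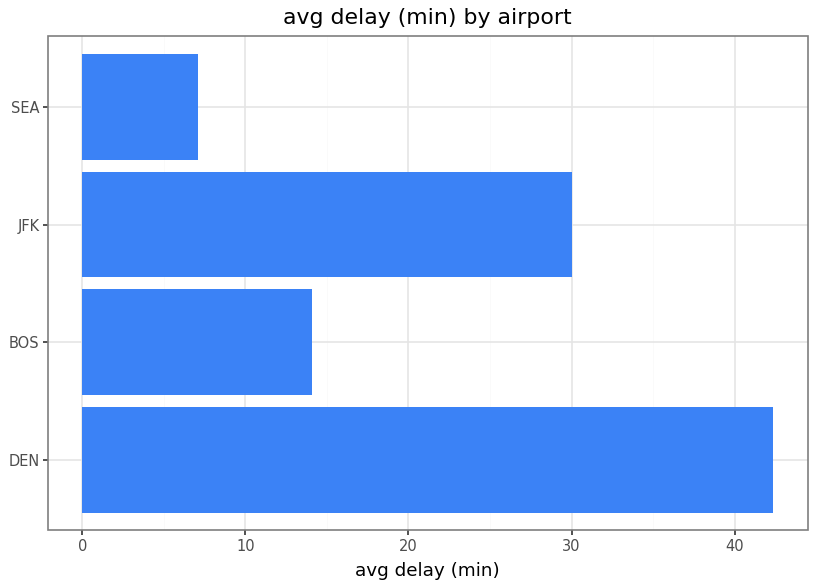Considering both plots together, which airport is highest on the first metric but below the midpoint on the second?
Chart 2 median avg delay (min) ≈ 20; below-median airports: BOS, SEA. Among those, BOS has the highest on-time rate (%) (≈ 90).

BOS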